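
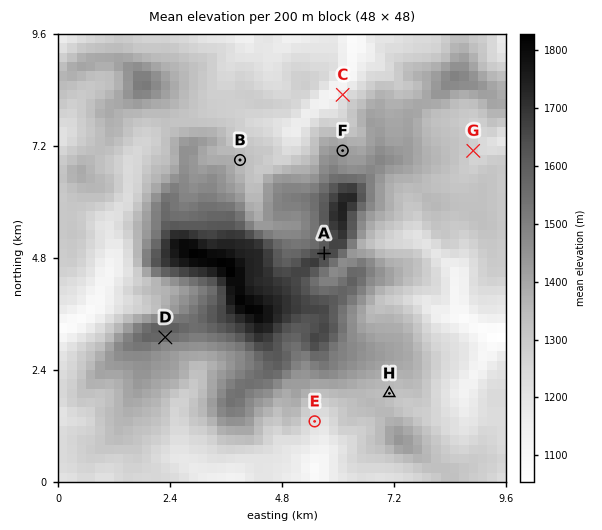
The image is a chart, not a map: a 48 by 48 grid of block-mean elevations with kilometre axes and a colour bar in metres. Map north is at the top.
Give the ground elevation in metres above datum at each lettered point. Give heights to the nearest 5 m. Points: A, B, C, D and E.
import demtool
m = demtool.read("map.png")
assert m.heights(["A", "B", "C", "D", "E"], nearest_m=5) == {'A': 1670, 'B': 1345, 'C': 1180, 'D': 1560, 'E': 1205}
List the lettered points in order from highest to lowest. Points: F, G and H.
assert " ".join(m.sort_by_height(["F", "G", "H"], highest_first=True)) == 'F H G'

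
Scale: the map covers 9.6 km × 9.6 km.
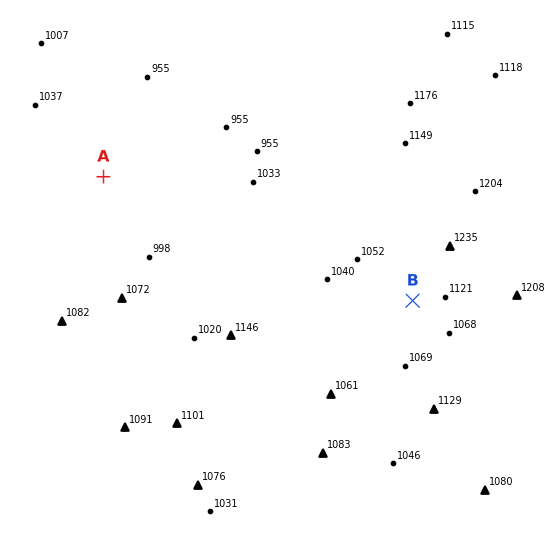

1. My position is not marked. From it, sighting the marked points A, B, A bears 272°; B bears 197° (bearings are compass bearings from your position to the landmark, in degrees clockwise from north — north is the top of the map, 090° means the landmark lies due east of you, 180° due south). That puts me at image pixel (447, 189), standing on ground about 1195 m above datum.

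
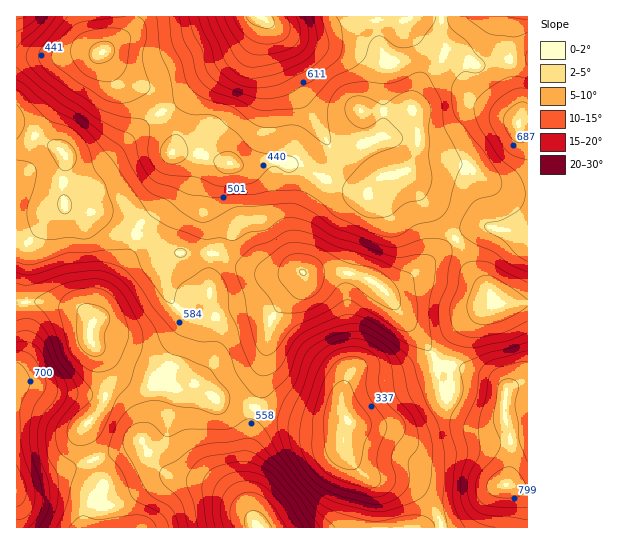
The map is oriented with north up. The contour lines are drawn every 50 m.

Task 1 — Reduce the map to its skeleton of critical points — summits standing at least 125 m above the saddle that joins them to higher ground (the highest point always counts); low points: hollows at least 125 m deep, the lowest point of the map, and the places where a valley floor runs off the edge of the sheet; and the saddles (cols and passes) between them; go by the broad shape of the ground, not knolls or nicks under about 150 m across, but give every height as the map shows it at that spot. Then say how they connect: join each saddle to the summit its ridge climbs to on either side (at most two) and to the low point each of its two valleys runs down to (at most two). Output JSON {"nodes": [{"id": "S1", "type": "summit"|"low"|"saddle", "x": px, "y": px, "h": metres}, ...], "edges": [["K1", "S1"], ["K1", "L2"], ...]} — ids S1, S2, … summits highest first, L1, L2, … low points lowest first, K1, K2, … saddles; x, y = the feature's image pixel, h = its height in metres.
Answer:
{"nodes": [
{"id": "S1", "type": "summit", "x": 255, "y": 525, "h": 912},
{"id": "S2", "type": "summit", "x": 257, "y": 17, "h": 911},
{"id": "S3", "type": "summit", "x": 506, "y": 485, "h": 833},
{"id": "S4", "type": "summit", "x": 303, "y": 273, "h": 802},
{"id": "S5", "type": "summit", "x": 17, "y": 489, "h": 792},
{"id": "S6", "type": "summit", "x": 518, "y": 123, "h": 726},
{"id": "L1", "type": "low", "x": 347, "y": 421, "h": 250},
{"id": "L2", "type": "low", "x": 102, "y": 51, "h": 286},
{"id": "L3", "type": "low", "x": 91, "y": 325, "h": 331},
{"id": "K1", "type": "saddle", "x": 210, "y": 254, "h": 619},
{"id": "K2", "type": "saddle", "x": 450, "y": 365, "h": 596},
{"id": "K3", "type": "saddle", "x": 454, "y": 238, "h": 543},
{"id": "K4", "type": "saddle", "x": 255, "y": 407, "h": 540},
{"id": "K5", "type": "saddle", "x": 93, "y": 459, "h": 484},
{"id": "K6", "type": "saddle", "x": 325, "y": 179, "h": 467},
{"id": "K7", "type": "saddle", "x": 26, "y": 302, "h": 455}],
"edges": [["K1", "S4"], ["K1", "L1"], ["K1", "L2"], ["K2", "S3"], ["K2", "S4"], ["K2", "L1"], ["K2", "L2"], ["K3", "S4"], ["K3", "S6"], ["K3", "L2"], ["K4", "S1"], ["K4", "S4"], ["K4", "L1"], ["K4", "L3"], ["K5", "S1"], ["K5", "S5"], ["K5", "L3"], ["K6", "S2"], ["K6", "S4"], ["K6", "L2"], ["K7", "S4"], ["K7", "S5"], ["K7", "L3"]]}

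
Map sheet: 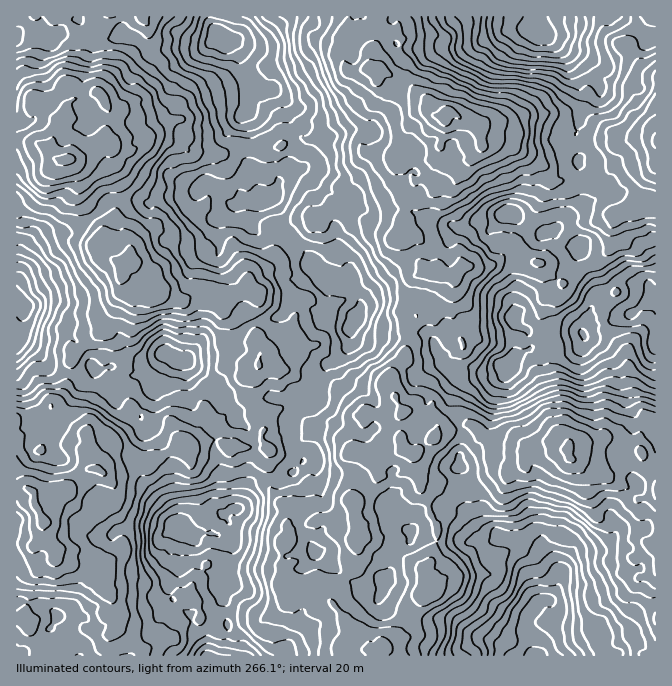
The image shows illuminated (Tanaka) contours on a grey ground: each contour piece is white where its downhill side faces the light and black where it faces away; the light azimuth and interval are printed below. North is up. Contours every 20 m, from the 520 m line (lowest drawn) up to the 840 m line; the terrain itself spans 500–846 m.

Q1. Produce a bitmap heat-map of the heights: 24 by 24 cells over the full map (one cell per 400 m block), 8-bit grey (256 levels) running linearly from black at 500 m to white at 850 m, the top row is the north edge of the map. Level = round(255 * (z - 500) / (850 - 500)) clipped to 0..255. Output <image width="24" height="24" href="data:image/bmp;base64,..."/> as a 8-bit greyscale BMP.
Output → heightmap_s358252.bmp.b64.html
<image width="24" height="24" href="data:image/bmp;base64,Qk12BgAAAAAAADYEAAAoAAAAGAAAABgAAAABAAgAAAAAAEACAAATCwAAEwsAAAABAAAAAAAAAAAAAAEBAQACAgIAAwMDAAQEBAAFBQUABgYGAAcHBwAICAgACQkJAAoKCgALCwsADAwMAA0NDQAODg4ADw8PABAQEAAREREAEhISABMTEwAUFBQAFRUVABYWFgAXFxcAGBgYABkZGQAaGhoAGxsbABwcHAAdHR0AHh4eAB8fHwAgICAAISEhACIiIgAjIyMAJCQkACUlJQAmJiYAJycnACgoKAApKSkAKioqACsrKwAsLCwALS0tAC4uLgAvLy8AMDAwADExMQAyMjIAMzMzADQ0NAA1NTUANjY2ADc3NwA4ODgAOTk5ADo6OgA7OzsAPDw8AD09PQA+Pj4APz8/AEBAQABBQUEAQkJCAENDQwBEREQARUVFAEZGRgBHR0cASEhIAElJSQBKSkoAS0tLAExMTABNTU0ATk5OAE9PTwBQUFAAUVFRAFJSUgBTU1MAVFRUAFVVVQBWVlYAV1dXAFhYWABZWVkAWlpaAFtbWwBcXFwAXV1dAF5eXgBfX18AYGBgAGFhYQBiYmIAY2NjAGRkZABlZWUAZmZmAGdnZwBoaGgAaWlpAGpqagBra2sAbGxsAG1tbQBubm4Ab29vAHBwcABxcXEAcnJyAHNzcwB0dHQAdXV1AHZ2dgB3d3cAeHh4AHl5eQB6enoAe3t7AHx8fAB9fX0Afn5+AH9/fwCAgIAAgYGBAIKCggCDg4MAhISEAIWFhQCGhoYAh4eHAIiIiACJiYkAioqKAIuLiwCMjIwAjY2NAI6OjgCPj48AkJCQAJGRkQCSkpIAk5OTAJSUlACVlZUAlpaWAJeXlwCYmJgAmZmZAJqamgCbm5sAnJycAJ2dnQCenp4An5+fAKCgoAChoaEAoqKiAKOjowCkpKQApaWlAKampgCnp6cAqKioAKmpqQCqqqoAq6urAKysrACtra0Arq6uAK+vrwCwsLAAsbGxALKysgCzs7MAtLS0ALW1tQC2trYAt7e3ALi4uAC5ubkAurq6ALu7uwC8vLwAvb29AL6+vgC/v78AwMDAAMHBwQDCwsIAw8PDAMTExADFxcUAxsbGAMfHxwDIyMgAycnJAMrKygDLy8sAzMzMAM3NzQDOzs4Az8/PANDQ0ADR0dEA0tLSANPT0wDU1NQA1dXVANbW1gDX19cA2NjYANnZ2QDa2toA29vbANzc3ADd3d0A3t7eAN/f3wDg4OAA4eHhAOLi4gDj4+MA5OTkAOXl5QDm5uYA5+fnAOjo6ADp6ekA6urqAOvr6wDs7OwA7e3tAO7u7gDv7+8A8PDwAPHx8QDy8vIA8/PzAPT09AD19fUA9vb2APf39wD4+PgA+fn5APr6+gD7+/sA/Pz8AP39/QD+/v4A////AImIjJyWh25cZX+JpLe9spZlPyESKEdadZSFkaWXf3ZsepSepq6hqJ14VS4bK1FpgaOlqbKUd3RibJamqaCSn7agck8pMF2CmMDKu7KQZF9gaZefmKWbnq2bdmFJP2iPpsvPtKWMT0VNW5GgnK+nlZ2Gb2VcYHmUrNLTvLOUYFJQUYObnrGhmp+Ti4+BjamnuNHMxr+jioRzbn+Cjqirqq2aobq5x87EwLSuwb2loaOPjI17iK+3vLWZq8TU5dzHx6yqua6PlJmNh4uBkaixu7yvrrjL3NDDupekl4aBe4GAhYV8gZyvuq6agnqcrqGenG59e3h0ZWV+lZaGe4alqZN8YUlja2Ryakl0hYR6Wl9/kpeKemd9nIiJdE5NSTpTSTZripugjY2UlYuDcFhvk5SOfExQSTY6NjNhjLHFwK2mo5d6al9slp6jgVlja0hBLEpzocbLuZiMmYhuYGWEo7KwnHt9cmdVRG6PscbDpIhzdXFudXuds6qdh3tvaGp8b5Wlr7OolXRiW2J4iIqdsauZe2Rvb4CUkrvRzLekhmdfWVRne4yktb/Bp4+NjImQn9b06te+loJ0Z2Zlc5i0wcvW1MCpjoebtdnk3tzJr5NyYWpxfJqvx9vl6tiujIymvcza2NbDppFmR1Figaq/0u7w3cutiXuJqrnIzsmrjXdcRkhpl8bX1dC7m4x/ZmF1lY6WnJuLdU83N09/rcnVwaB+WjwtLk1vgHqAh4eHeFMsOFuGqsHFupdwQxkGGkVkcA=="/>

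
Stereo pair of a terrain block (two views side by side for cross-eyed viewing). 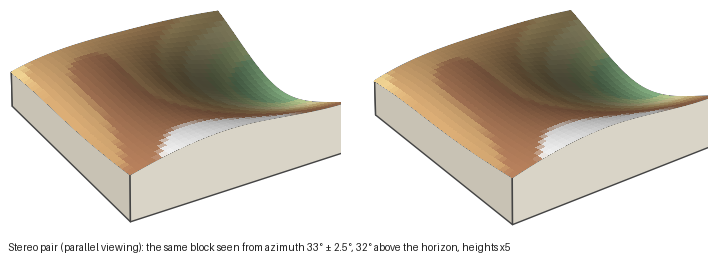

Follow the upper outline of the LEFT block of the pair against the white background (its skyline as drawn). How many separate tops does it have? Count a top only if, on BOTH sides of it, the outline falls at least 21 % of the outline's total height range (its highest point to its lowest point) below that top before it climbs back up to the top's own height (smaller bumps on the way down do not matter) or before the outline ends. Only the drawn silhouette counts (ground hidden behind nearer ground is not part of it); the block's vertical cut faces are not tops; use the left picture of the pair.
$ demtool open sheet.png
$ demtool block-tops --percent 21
1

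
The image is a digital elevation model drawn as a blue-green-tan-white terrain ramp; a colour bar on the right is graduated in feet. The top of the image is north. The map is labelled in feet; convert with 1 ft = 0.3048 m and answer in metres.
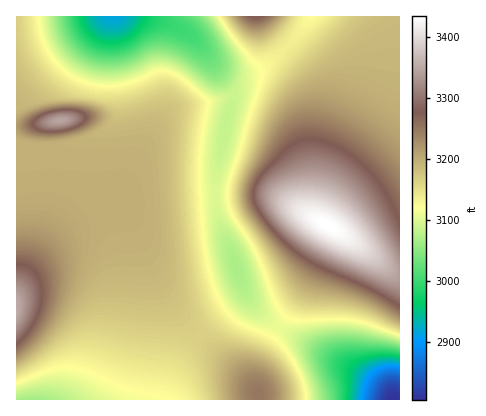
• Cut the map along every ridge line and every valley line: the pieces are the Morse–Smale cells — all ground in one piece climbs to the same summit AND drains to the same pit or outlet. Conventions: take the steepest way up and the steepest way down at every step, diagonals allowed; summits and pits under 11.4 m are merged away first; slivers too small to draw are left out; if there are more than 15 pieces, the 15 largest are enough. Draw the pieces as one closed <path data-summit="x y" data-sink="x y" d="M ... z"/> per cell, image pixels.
<path data-summit="16 308" data-sink="114 16" d="M146 16l-34 0 0 34 5 64-6 10-15 11-18 7-26 5-22-1 0 20 4 26 0 34-7 34-11 30 23-34 27-28 28-18 24-6 11 12 23 54 14 26 15 20 19 19 34-30 10-13-12-40-13-32-4-20 2-30 9-46 7-22 0-8-15-20-14-24-12-14-22-12z"/><path data-summit="328 226" data-sink="394 400" d="M400 16l-90 0-22 30 22 24 8 18-6 60 1 30-3 32 6 9 17 11 0 4-24 48-30 44 93 54 12 8 10 12 6 0z"/><path data-summit="16 308" data-sink="34 400" d="M118 204l-24 6-28 18-27 28-21 32-2 4 0 108 148 0 16-40 19-24-18-20-15-20-14-26-23-54z"/><path data-summit="328 226" data-sink="114 16" d="M288 46l-24 20-18 8-18-3-16-9 6 12 15 20 0 8-7 22-11 62 0 14 4 20 27 74 7 10 25 23 31-45 24-48 0-4-17-11-6-9 3-32-1-30 6-60-8-18z"/><path data-summit="60 120" data-sink="114 16" d="M112 16l-96 4 0 106 27-2-5 1-5 7-3 14 22 1 26-5 24-10 12-12 3-6 0-16-4-32z"/><path data-summit="258 394" data-sink="394 400" d="M280 327l-11 15-11 24-2 18 2 16 135 0-9-12-12-8z"/><path data-summit="256 16" data-sink="114 16" d="M262 16l-116 0 24 8 18 9 32 35 14 5 12 1 16-6 25-22-15-16z"/><path data-summit="258 394" data-sink="34 400" d="M200 336l-10 10-10 14-15 40 93 0 0-8-6-8z"/><path data-summit="258 394" data-sink="114 16" d="M244 289l-4 11-41 36 41 35 16 19 0-14 4-16 19-32-26-24z"/><path data-summit="16 308" data-sink="394 400" d="M16 143l0 145 11-28 7-34 0-34-4-26 0-20z"/><path data-summit="256 16" data-sink="394 400" d="M310 16l-47 0 9 14 16 16 15-18z"/><path data-summit="60 120" data-sink="394 400" d="M40 124l-24 2 0 16 14 4 3-14z"/><path data-summit="16 308" data-sink="114 16" d="M72 16l-56 0 0 2z"/>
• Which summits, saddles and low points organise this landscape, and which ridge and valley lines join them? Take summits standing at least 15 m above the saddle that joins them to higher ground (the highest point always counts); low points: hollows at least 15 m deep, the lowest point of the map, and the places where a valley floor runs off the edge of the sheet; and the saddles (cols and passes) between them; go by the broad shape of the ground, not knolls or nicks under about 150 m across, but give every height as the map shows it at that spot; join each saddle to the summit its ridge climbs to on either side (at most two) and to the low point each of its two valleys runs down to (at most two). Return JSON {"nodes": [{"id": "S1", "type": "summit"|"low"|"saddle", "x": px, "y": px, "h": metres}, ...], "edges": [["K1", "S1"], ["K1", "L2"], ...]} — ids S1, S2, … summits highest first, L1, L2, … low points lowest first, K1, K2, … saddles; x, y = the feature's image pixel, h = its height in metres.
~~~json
{"nodes": [
{"id": "S1", "type": "summit", "x": 328, "y": 226, "h": 1047},
{"id": "S2", "type": "summit", "x": 16, "y": 308, "h": 1023},
{"id": "S3", "type": "summit", "x": 60, "y": 120, "h": 1020},
{"id": "S4", "type": "summit", "x": 256, "y": 16, "h": 1000},
{"id": "S5", "type": "summit", "x": 258, "y": 394, "h": 991},
{"id": "L1", "type": "low", "x": 394, "y": 398, "h": 855},
{"id": "L2", "type": "low", "x": 112, "y": 18, "h": 888},
{"id": "L3", "type": "low", "x": 32, "y": 400, "h": 934},
{"id": "K1", "type": "saddle", "x": 32, "y": 150, "h": 974},
{"id": "K2", "type": "saddle", "x": 200, "y": 336, "h": 965},
{"id": "K3", "type": "saddle", "x": 288, "y": 46, "h": 956},
{"id": "K4", "type": "saddle", "x": 278, "y": 328, "h": 947},
{"id": "K5", "type": "saddle", "x": 216, "y": 196, "h": 945}],
"edges": [["K1", "S2"], ["K1", "S3"], ["K1", "L2"], ["K2", "S2"], ["K2", "S5"], ["K2", "L2"], ["K2", "L3"], ["K3", "S1"], ["K3", "S4"], ["K3", "L1"], ["K3", "L2"], ["K4", "S1"], ["K4", "S5"], ["K4", "L1"], ["K4", "L2"], ["K5", "S1"], ["K5", "S2"], ["K5", "L2"]]}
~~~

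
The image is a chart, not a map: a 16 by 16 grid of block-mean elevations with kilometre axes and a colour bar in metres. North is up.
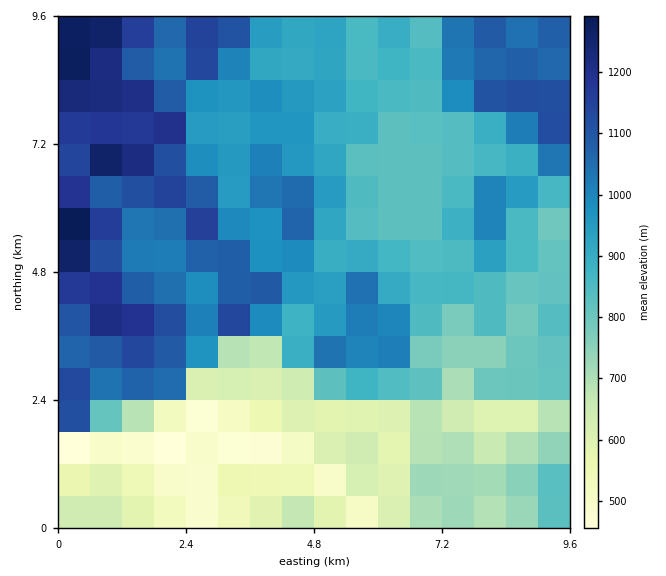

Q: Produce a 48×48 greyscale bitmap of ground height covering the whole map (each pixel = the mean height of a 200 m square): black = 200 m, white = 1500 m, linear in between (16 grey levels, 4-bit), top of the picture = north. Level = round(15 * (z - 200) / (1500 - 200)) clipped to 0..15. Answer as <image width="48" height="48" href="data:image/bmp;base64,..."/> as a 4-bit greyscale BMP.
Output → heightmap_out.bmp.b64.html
<image width="48" height="48" href="data:image/bmp;base64,Qk32BAAAAAAAAHYAAAAoAAAAMAAAADAAAAABAAQAAAAAAIAEAAATCwAAEwsAABAAAAAAAAAAAAAAABEREQAiIiIAMzMzAERERABVVVUAZmZmAHd3dwCIiIgAmZmZAKqqqgC7u7sAzMzMAN3d3QDu7u4A////AFVVVVVEREMzRERFVmZDNFVVVnZmZmZnd1VVVVRERDM0REVVVmQzNFVVZ2ZmZmZ3d1VVVVRERDM0REVVZkMzNVRWdmZmZmZ4iFVVVURDQzM0RVVVVDMzRVRWZmZmZmd4iERFVURDMzNEREREQzNEVVRWZmZmZmZ3eERERERDMzNERDMzMzRWZVRWZmZmZmZmdyM0REQzMzRDMzMzMzRmVVRFZmZlVmZmdxIjRDMzMzQzMzMzNEVlVURFZmZmVVZmdlUyMzMzMzMzMzM0RVVVVERFVmVmVFZmZaqVMiIiIzMzMzNFVURERERVVmVVVFZlU8u6dmVDMzMzMzRVVEREREVVVmVEREREVsuqqqqYYzNFVFVlREVVVVVVZ2VFZURXh8uqqqq7pjRVVWVURFVmZmZniHVndlaId8uqqqqrt1RVVVVERWeJmImYh2V4d3eHd7qqqqqryXVERFRFeJqpmYh3ZVZ3d3d3d7qqqqq8uZlURERGiaqpmZmHZVd3Znd3d6qqqqu7uYyWVFVniaqZmrqYdld2Z3d3d6qru7u7qXu5hmd3iamZm7qYdldmd3d3eKq8y8u7qYnLqIh3eJmYmqqYdmZneHdneJq8zMy7u6i8yrmIiJiJmqmIh3Z4h3d3h6u7zLzLu6ibvMqYiJiJq6mIiHeIh3d3d6u8y7uqqqiaq8upiZiJqpiIiIiIh3d3d6vMy6qqqpmaqrqpiZiZqYiIiIiId3d3d7zMuqqqqZmqqqmamIiZqYiIh4iIeHd3eL3Luqqqmaqqq6mamIiamYiIh3iIiId3eMzLqqmZmqqrupmamYiIiIiId3iImYh3d83cuqmZqqu7qZmZmYiId3d3d3d4mph3d83cuqmaqqvKmZmZmph3d3d3d3iImpd3d93cy6maqry6mZmaqqiId3d3d3iImod3d927uqqaqrupmZmau6iId3d3d3iZmpd3d9y6qqqqqrupmZmruqmId3d3d3iZmqh3eMuqqququ7qZmZq6qZmIh3d3d3eJmql3eMuqu7zMzLqZmZqpmYmId3d3d3eImrl3isur3c3dy6mZmaqpmImHd3d3d3d4ial4mrq73czMqZmZmZmpmImHd3d3d3d3eIh4q7u83LuqmZmYmZmZmImHd3d3d3d3d3eJq7u8y6u7upmImZmamIiId3d3d3d3d4iZu7u7y6vdy5mIiZmZmIiJh3d3d3d3iJmqu8vLu6vdypiIiZmZmIiZmHd3d4iImrq7u8vMu7vcupiImamZmIiZiId3d4iaq7u7usvMy7zbqZmJmZmZmZmIiIh3eImru7u7uszN3Lu6mZqZiYiIiZmIiIh3iJq7u6qqqszd26qqqaupmIiIiJmIiIh3iKu7uqqqqszdy6qqqay6mYiIiJmIiIh3eJqqqqqqqs3Mu6u6mqvLqpiIiImIiIh3eImZmqqqqszMzLupqqvLuqiIiJmIiIiHd4mqqqqaqszc3Muqq6vLqpiIiJmIiIiId4q7qpmqqs3dzMuqqqvLupiIiZiIiIiHeJu6qqqqqg=="/>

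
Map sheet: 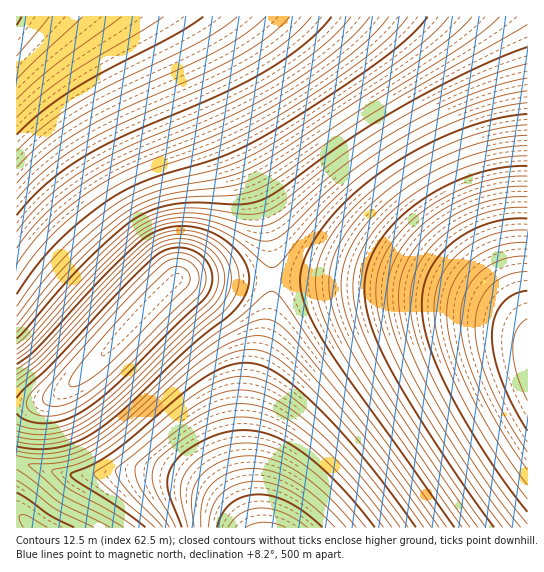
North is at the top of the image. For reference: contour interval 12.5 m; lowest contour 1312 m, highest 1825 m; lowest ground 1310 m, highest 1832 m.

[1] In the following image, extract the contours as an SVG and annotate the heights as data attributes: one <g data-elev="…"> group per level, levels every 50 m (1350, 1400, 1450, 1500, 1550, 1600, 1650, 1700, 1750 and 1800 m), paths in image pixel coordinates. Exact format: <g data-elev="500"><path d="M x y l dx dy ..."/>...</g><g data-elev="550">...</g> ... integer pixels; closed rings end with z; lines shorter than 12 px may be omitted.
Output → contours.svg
<g data-elev="1350"><path d="M121 17l-68 50-36 32"/></g><g data-elev="1400"><path d="M266 17l-21 17-27 16-104 49-37 20-34 23-26 25"/></g><g data-elev="1450"><path d="M208 527l4-20 9-13 16-9 18-4 19 3 20 9 20 14 21 20"/><path d="M351 17l-14 16-18 16-24 17-27 17-50 26-96 40-41 23-36 28-15 15-13 17"/></g><g data-elev="1500"><path d="M182 527l-12-29-2-11 0-12 5-10 11-12 21-13 20-8 18-2 15 1 15 5 16 7 16 11 34 31 36 42"/><path d="M428 17l-20 21-30 24-54 37-55 35-26 13-21 10-80 25-34 19-29 21-24 22-20 23-18 27"/></g><g data-elev="1550"><path d="M155 527l-54-45-7-7 0-2 31-21 52-44 21-16 23-11 21-5 16 3 16 6 19 13 20 17 22 22 23 25 50 65"/><path d="M527 25l-148 84-44 28-57 41-17 10-12 4-12 3-47 2-20 3-19 5-17 8-24 18-31 30-24 25-38 46"/></g><g data-elev="1600"><path d="M110 527l-51-25-26-22-16-11"/><path d="M17 456l18 3 19-1 19-4 17-8 32-22 63-58 26-21 15-10 24-12 11-4 8 0 6 3 8 6 23 25 71 88 62 86"/><path d="M527 91l-29 6-32 10-35 15-33 18-27 17-25 19-24 21-35 34-14 9-7 1-8-1-39-16-24-6-24 0-22 8-14 9-27 24-76 83-15 12"/></g><g data-elev="1650"><path d="M17 436l24 4 24-4 21-10 25-18 74-70 37-33 6-11 3-11 0-12-4-10-6-8-7-7-9-6-10-4-20-1-10 2-10 4-10 7-26 25-80 84-22 18"/><path d="M527 135l-30 4-34 9-33 15-31 19-27 21-21 23-15 24-6 23-1 17 3 17 7 20 12 23 34 55 85 122"/></g><g data-elev="1700"><path d="M39 415l18 0 18-6 21-14 25-22 81-80 3-8 1-8-2-8-5-7-12-8-14-1-12 5-15 13-116 123-3 7 0 6 4 5z"/><path d="M527 176l-25 2-27 6-26 11-24 15-21 17-14 19-10 20-4 20 1 19 4 20 8 21 12 25 20 35 28 45 29 43 25 33"/></g><g data-elev="1750"><path d="M527 219l-20 0-20 5-18 8-17 11-14 14-9 14-5 16-2 18 2 18 4 20 8 22 12 25 38 65 41 57"/></g><g data-elev="1800"><path d="M527 272l-10 0-11 4-9 5-8 6-6 8-4 10-4 22 3 26 11 30 17 35 21 34"/></g>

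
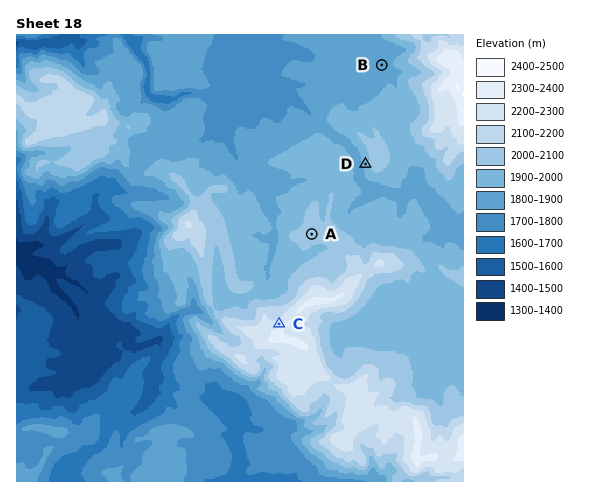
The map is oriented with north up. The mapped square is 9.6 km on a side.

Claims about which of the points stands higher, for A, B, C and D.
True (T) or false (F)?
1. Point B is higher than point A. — F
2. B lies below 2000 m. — T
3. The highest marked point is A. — F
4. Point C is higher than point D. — T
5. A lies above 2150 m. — F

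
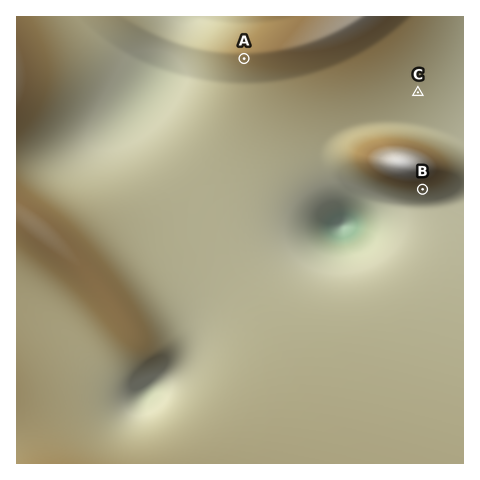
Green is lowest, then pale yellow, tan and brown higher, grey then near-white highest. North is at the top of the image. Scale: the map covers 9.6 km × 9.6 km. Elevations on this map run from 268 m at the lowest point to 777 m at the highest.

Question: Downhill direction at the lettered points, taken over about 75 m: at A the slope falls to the SW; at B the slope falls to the S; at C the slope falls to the SE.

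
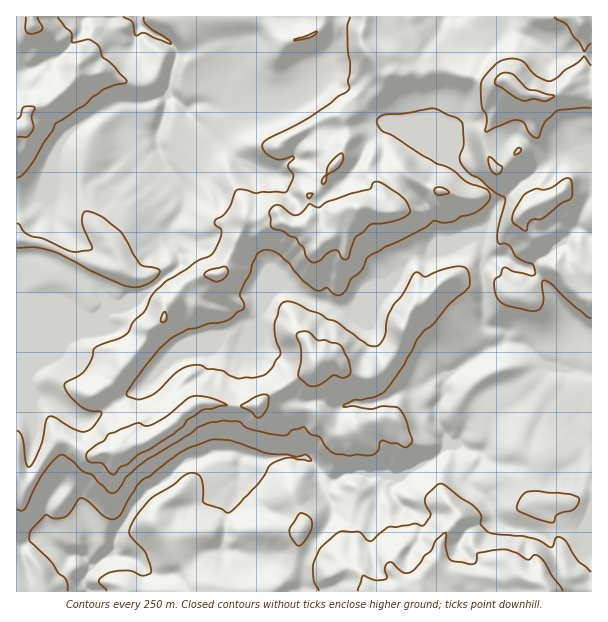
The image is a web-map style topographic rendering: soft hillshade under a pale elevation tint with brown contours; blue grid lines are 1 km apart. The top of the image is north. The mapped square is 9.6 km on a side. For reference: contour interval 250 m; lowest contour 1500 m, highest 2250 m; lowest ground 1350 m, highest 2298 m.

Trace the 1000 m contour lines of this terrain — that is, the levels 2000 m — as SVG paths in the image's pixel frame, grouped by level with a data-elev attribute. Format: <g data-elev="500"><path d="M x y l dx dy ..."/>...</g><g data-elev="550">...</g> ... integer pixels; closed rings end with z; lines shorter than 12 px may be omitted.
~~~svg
<g data-elev="2000"><path d="M563 591l-18-29-8-7-3 0-6 5-10-7-9-3-11 0-21 4-1 7-3 3-21-3-4-4-2-8 0-16-10 7-5 11-6 4-5 8-7 8-5 2-4 0-12-10-3-1-4 5 2 9-1 3-11 1-12-5-5 16"/><path d="M112 474l3 0 5-7 8-3 12-10 11-5 22-14 10-9 5-7 13-8 26-6-18-8-17-1-5 3-20 17-15 9-6 1-9-3-28 11-5 7-16 11-2 4 1 4 3 2 13 2z"/><path d="M256 417l5 0 6-9 2-10-2-3-10 1-16 9 0 2 10 4z"/><path d="M309 386l9-1 15-10 12 3 4-3 2-4-3-12-8-14-14-5-8 0-9-8-6-1-4 1-3 3 5 16 0 11-3 13 2 3z"/><path d="M161 321l3 1 2-2-1-8-3 3z"/><path d="M213 281l5 1 7-4 3-5-1-5-3-2-18 6-2 3 1 1z"/><path d="M310 261l4 2 4-2 9-8 8-3 3 1 4 7 5 1 2-2 7-20 7-5 6-7 24-4 15-6 2-5-3-8-9-9-15-9-6-2-4 1-3 6-19 4-22 8-9 6-3 0-8-3-6 8-6 3-6-1-12-9-6 1-4 7 2 14 25 11 3 5 5 5 2 9z"/><path d="M523 230l4 0 1-6 3-4 11-1 19-16 9-4 2-7-2-13-6 0-16 10-14 0-10 6-9 15-3 8 1 5z"/><path d="M309 198l4-4-5 0-1 1z"/><path d="M436 194l4 1 8-1 1-2-5-4-6-1-4 2z"/><path d="M322 183l1 1 3-2 0-7-4 4z"/><path d="M327 174l9-4 4-5 3-6-1-6-4 2-9 9z"/><path d="M496 174l4-1 2-6-13-10-1 2 2 8 2 5z"/><path d="M515 155l6-3 0-4-4 1z"/><path d="M17 137l10 0 5-6 2-5-2-9 3-9-1-1-10 0-4 10-3 2"/><path d="M591 66l-7-10-5 6-15 9-7 7-9 3-12-6-14-14-7-2-9 0-9 4-9 9-6 8-1 7 1 20 5 10-2 14 1 1 24-11 8-1 6 3 6 11 7 4 2-1 6-15 12-11 34-3"/><path d="M26 17l0 13 1 3 5 1 7-2 3-3-4-12"/><path d="M554 17l13 8 6 11 7 8 4 7 7-8"/></g>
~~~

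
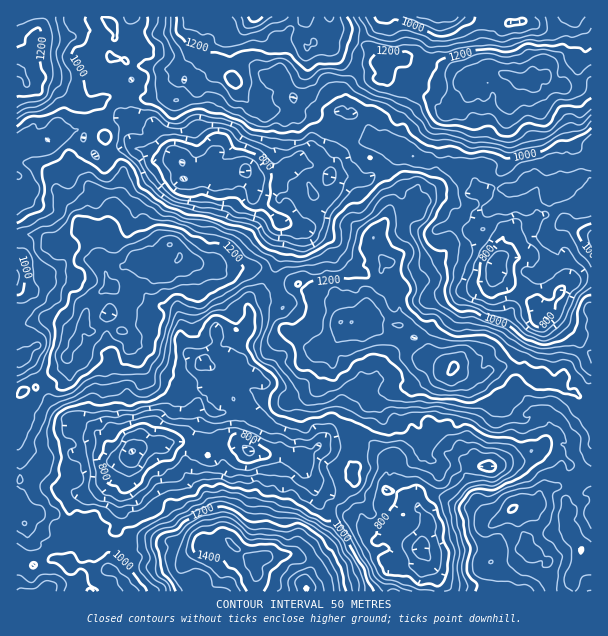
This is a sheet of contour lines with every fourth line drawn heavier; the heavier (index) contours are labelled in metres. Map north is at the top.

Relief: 640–1480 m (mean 1060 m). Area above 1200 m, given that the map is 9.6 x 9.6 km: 19.7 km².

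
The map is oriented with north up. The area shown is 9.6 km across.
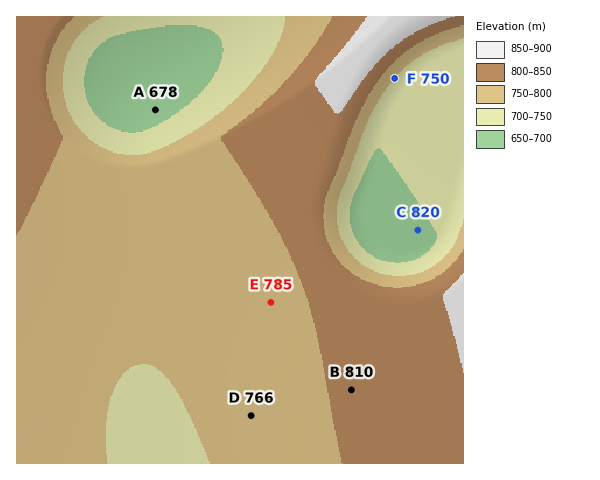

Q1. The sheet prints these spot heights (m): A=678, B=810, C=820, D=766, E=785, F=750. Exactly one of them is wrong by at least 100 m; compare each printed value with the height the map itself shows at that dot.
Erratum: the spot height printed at C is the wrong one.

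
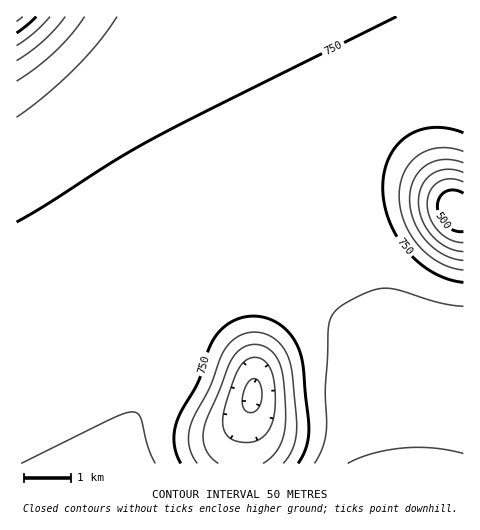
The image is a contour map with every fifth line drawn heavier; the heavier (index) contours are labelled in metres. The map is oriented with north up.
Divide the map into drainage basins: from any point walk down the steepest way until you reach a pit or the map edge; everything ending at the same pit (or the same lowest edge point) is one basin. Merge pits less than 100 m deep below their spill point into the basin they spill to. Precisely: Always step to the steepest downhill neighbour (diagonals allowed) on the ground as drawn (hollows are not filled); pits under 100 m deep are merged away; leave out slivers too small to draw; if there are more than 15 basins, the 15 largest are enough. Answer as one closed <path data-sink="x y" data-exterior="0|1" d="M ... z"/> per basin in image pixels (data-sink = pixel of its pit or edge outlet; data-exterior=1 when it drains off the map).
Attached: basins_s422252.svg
<path data-sink="17 17" data-exterior="1" d="M463 16l-447 1 1 447 109 0 2-26 6-21 26-46 8-29 14-26 17-18 15-10 20-8 19-4 23 1 21 6 23 13 20 18 24 32 26 51 12 35 2 31 19 0 1-35-7-25-50-103-16-43-7-34 0-36 7-28 9-19 26-27 17-9 18-6 43-1z"/><path data-sink="252 396" data-exterior="0" d="M266 276l-22 1-23 7-22 14-17 18-14 26-8 29-26 46-7 29 0 18 277-1-1-24-7-28-22-47-20-32-21-26-20-15-27-11z"/><path data-sink="456 210" data-exterior="0" d="M458 96l-31 0-15 4-19 8-11 8-16 16-10 16-9 21-3 18 0 36 7 34 16 43 50 103 7 25 0 36 40-1 0-365z"/>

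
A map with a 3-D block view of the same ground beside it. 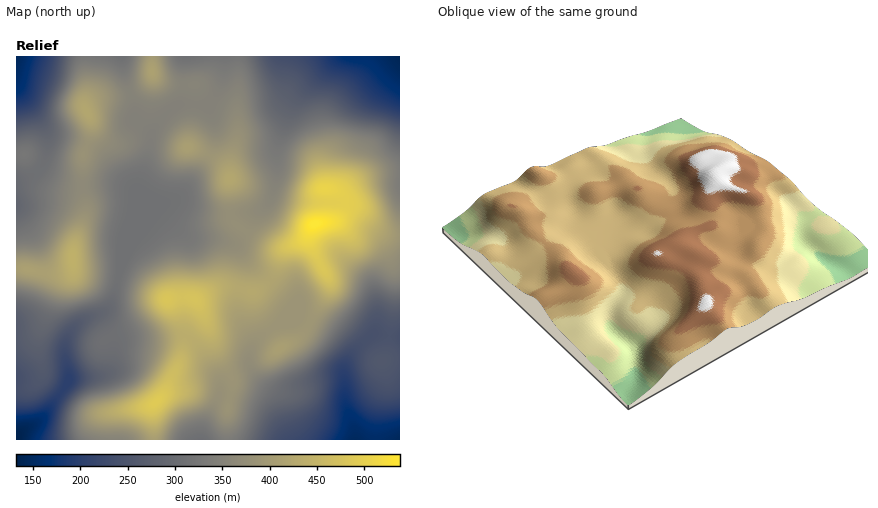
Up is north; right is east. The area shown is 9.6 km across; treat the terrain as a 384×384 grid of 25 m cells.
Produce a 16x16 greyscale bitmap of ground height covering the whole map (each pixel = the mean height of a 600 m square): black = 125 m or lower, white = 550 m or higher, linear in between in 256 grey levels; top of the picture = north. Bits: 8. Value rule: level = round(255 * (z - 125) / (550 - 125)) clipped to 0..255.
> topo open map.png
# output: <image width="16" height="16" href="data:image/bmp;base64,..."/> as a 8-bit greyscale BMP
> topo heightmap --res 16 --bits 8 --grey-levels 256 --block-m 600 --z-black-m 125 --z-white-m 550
<image width="16" height="16" href="data:image/bmp;base64,Qk02BQAAAAAAADYEAAAoAAAAEAAAABAAAAABAAgAAAAAAAABAAATCwAAEwsAAAABAAAAAAAAAAAAAAEBAQACAgIAAwMDAAQEBAAFBQUABgYGAAcHBwAICAgACQkJAAoKCgALCwsADAwMAA0NDQAODg4ADw8PABAQEAAREREAEhISABMTEwAUFBQAFRUVABYWFgAXFxcAGBgYABkZGQAaGhoAGxsbABwcHAAdHR0AHh4eAB8fHwAgICAAISEhACIiIgAjIyMAJCQkACUlJQAmJiYAJycnACgoKAApKSkAKioqACsrKwAsLCwALS0tAC4uLgAvLy8AMDAwADExMQAyMjIAMzMzADQ0NAA1NTUANjY2ADc3NwA4ODgAOTk5ADo6OgA7OzsAPDw8AD09PQA+Pj4APz8/AEBAQABBQUEAQkJCAENDQwBEREQARUVFAEZGRgBHR0cASEhIAElJSQBKSkoAS0tLAExMTABNTU0ATk5OAE9PTwBQUFAAUVFRAFJSUgBTU1MAVFRUAFVVVQBWVlYAV1dXAFhYWABZWVkAWlpaAFtbWwBcXFwAXV1dAF5eXgBfX18AYGBgAGFhYQBiYmIAY2NjAGRkZABlZWUAZmZmAGdnZwBoaGgAaWlpAGpqagBra2sAbGxsAG1tbQBubm4Ab29vAHBwcABxcXEAcnJyAHNzcwB0dHQAdXV1AHZ2dgB3d3cAeHh4AHl5eQB6enoAe3t7AHx8fAB9fX0Afn5+AH9/fwCAgIAAgYGBAIKCggCDg4MAhISEAIWFhQCGhoYAh4eHAIiIiACJiYkAioqKAIuLiwCMjIwAjY2NAI6OjgCPj48AkJCQAJGRkQCSkpIAk5OTAJSUlACVlZUAlpaWAJeXlwCYmJgAmZmZAJqamgCbm5sAnJycAJ2dnQCenp4An5+fAKCgoAChoaEAoqKiAKOjowCkpKQApaWlAKampgCnp6cAqKioAKmpqQCqqqoAq6urAKysrACtra0Arq6uAK+vrwCwsLAAsbGxALKysgCzs7MAtLS0ALW1tQC2trYAt7e3ALi4uAC5ubkAurq6ALu7uwC8vLwAvb29AL6+vgC/v78AwMDAAMHBwQDCwsIAw8PDAMTExADFxcUAxsbGAMfHxwDIyMgAycnJAMrKygDLy8sAzMzMAM3NzQDOzs4Az8/PANDQ0ADR0dEA0tLSANPT0wDU1NQA1dXVANbW1gDX19cA2NjYANnZ2QDa2toA29vbANzc3ADd3d0A3t7eAN/f3wDg4OAA4eHhAOLi4gDj4+MA5OTkAOXl5QDm5uYA5+fnAOjo6ADp6ekA6urqAOvr6wDs7OwA7e3tAO7u7gDv7+8A8PDwAPHx8QDy8vIA8/PzAPT09AD19fUA9vb2APf39wD4+PgA+fn5APr6+gD7+/sA/Pz8AP39/QD+/v4A////AA8veZmgtZd5hnlUQzUcFhc0Lmqdt9LFpZiKaVtHJCs2SUI8YHipy7aelH9qUS8+SVNKSmdvjbq4q5mflW9DRk1bWVJpco20v7ihn6GVaUtJZ3ZxZ3iuzc67raeeo5FhV5SkrId5p8PCurKwp7q5gXufqLmNc3+PkZ2etcTUwaiXe5CtiXJyd32Ol6zW6dnFqGyAlYpzcXN8k5WTvefk0qVsfI6GdHJ1fqSkjaXb3siScnSRjH56jJWln4SQurmoiWlqj5iKg5WflpV8fJOShXBCY6CkiYWHioqMcGRsZVFAJFKZnouTjIiFhGRVTEIuHxo+eYN8oYh9e3dURjcmHRI="/>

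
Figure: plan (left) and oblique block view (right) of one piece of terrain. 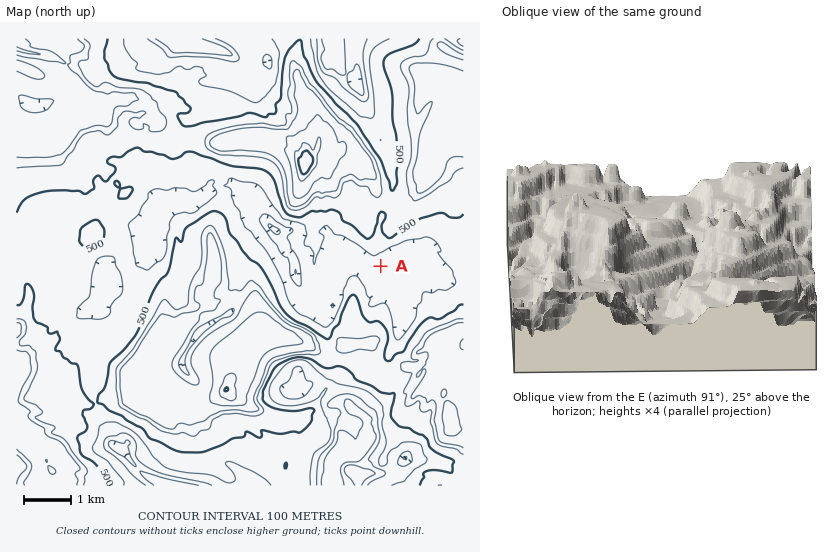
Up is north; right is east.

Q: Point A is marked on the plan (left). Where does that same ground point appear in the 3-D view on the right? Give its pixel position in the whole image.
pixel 661 317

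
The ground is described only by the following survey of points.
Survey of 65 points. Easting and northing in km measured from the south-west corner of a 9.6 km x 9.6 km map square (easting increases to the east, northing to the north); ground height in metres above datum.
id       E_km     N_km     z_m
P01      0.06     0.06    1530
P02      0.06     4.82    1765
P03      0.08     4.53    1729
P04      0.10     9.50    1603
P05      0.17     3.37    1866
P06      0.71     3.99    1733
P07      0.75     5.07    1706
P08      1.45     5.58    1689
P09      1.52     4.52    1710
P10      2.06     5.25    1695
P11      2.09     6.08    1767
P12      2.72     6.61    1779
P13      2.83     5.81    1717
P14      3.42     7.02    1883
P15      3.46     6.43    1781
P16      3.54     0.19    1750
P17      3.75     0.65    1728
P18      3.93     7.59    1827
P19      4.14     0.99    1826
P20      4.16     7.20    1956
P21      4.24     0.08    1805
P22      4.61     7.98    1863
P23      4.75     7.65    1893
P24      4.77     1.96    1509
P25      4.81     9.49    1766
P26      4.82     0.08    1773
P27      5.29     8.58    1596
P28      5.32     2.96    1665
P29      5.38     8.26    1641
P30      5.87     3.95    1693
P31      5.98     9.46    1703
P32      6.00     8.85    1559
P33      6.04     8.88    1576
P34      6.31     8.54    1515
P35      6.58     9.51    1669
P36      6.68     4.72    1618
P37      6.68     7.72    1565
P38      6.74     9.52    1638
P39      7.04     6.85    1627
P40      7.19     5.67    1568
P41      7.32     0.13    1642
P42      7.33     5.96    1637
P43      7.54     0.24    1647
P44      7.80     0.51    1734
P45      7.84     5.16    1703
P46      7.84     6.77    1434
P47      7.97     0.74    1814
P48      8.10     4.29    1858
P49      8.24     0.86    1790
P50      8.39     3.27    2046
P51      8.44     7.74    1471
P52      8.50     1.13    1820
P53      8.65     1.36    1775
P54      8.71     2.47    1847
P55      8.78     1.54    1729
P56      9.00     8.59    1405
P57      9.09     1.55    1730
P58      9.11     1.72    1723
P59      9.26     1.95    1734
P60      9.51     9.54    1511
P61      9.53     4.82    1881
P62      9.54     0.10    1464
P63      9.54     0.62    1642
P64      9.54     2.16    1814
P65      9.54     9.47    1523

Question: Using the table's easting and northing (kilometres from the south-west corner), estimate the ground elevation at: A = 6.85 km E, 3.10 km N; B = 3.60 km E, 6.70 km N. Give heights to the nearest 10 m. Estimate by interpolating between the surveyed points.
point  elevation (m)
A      1760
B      1780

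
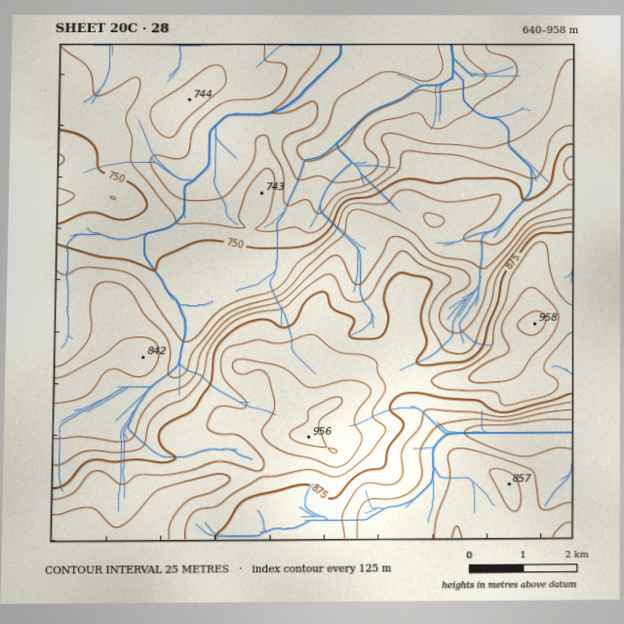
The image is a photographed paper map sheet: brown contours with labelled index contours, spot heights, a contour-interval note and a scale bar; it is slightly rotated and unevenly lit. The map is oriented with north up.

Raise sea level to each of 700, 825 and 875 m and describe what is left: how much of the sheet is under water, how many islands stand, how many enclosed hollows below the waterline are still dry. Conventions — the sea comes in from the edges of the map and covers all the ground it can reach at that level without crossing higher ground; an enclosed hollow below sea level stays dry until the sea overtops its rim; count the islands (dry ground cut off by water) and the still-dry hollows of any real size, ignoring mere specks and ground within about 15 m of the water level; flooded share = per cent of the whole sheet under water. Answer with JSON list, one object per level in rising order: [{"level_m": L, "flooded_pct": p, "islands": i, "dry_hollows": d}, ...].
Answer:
[{"level_m": 700, "flooded_pct": 16, "islands": 0, "dry_hollows": 0}, {"level_m": 825, "flooded_pct": 58, "islands": 0, "dry_hollows": 0}, {"level_m": 875, "flooded_pct": 75, "islands": 0, "dry_hollows": 0}]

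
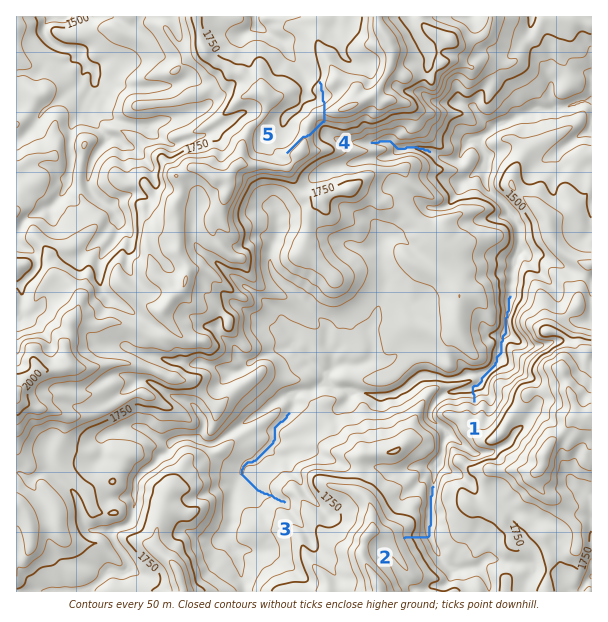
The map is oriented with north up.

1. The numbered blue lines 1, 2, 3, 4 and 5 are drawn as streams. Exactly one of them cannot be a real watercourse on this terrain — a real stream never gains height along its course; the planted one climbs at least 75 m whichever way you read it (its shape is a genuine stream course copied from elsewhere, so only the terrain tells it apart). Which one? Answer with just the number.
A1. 5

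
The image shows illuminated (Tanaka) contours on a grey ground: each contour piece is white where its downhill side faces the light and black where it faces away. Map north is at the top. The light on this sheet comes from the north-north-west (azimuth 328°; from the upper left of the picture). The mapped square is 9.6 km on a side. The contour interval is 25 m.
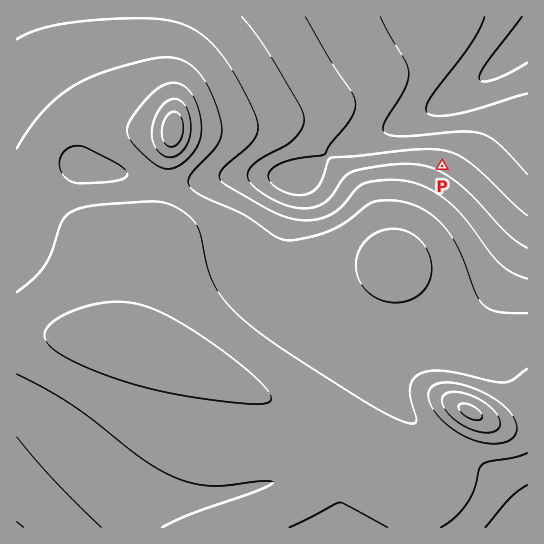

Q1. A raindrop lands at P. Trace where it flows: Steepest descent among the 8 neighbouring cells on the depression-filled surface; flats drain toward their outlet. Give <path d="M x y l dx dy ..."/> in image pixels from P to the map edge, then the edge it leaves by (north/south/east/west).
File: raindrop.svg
<path d="M442 166l9-9 0-55 12-12 24-16 20-17 2 0 18-18"/>
exit: east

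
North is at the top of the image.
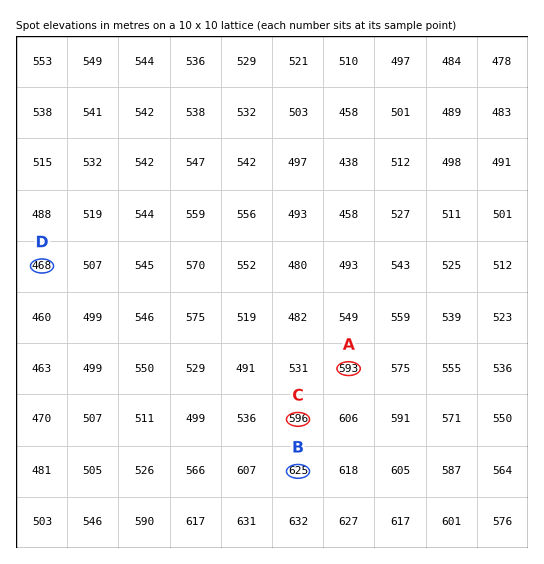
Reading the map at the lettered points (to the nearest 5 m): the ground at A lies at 595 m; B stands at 625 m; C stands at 595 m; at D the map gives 470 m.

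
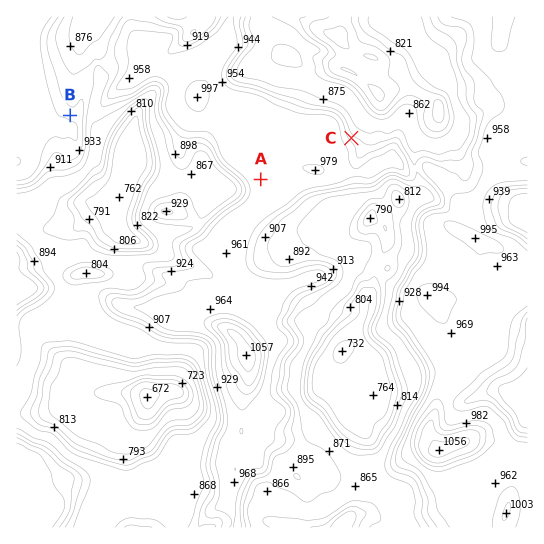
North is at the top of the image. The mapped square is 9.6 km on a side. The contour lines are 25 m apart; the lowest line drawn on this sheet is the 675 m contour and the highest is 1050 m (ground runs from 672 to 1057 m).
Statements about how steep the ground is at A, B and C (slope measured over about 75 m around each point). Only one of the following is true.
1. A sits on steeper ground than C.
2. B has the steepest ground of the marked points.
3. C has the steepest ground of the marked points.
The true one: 3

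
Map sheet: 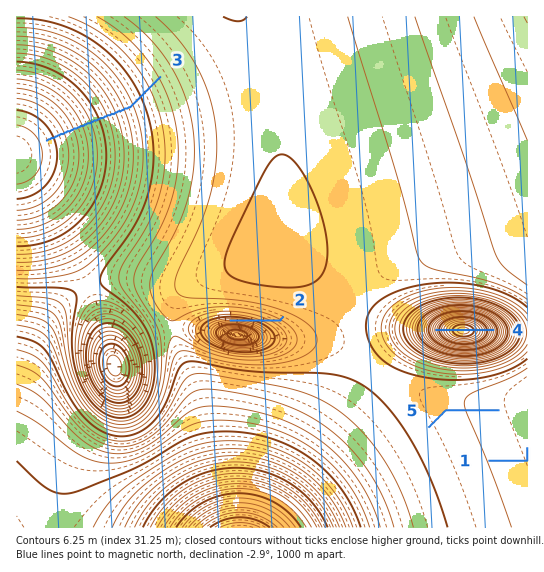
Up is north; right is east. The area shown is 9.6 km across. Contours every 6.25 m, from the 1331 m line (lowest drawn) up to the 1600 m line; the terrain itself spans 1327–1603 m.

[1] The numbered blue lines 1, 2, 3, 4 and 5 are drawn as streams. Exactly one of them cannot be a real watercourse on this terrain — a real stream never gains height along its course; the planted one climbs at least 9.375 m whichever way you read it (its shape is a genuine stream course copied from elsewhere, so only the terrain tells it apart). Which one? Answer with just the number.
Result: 4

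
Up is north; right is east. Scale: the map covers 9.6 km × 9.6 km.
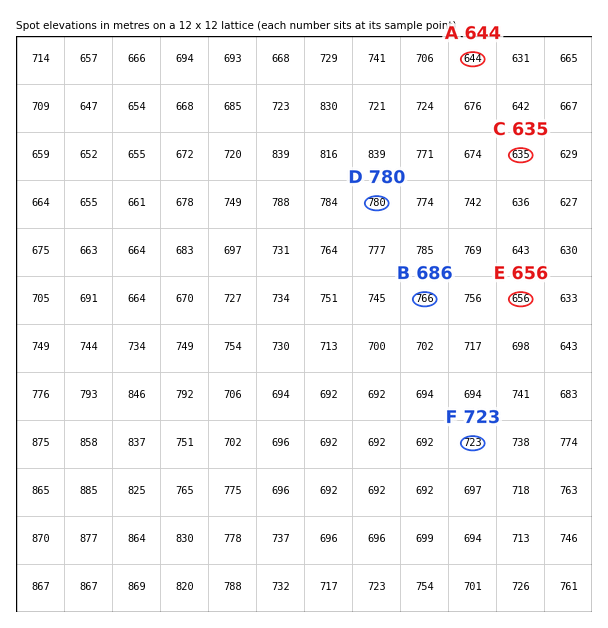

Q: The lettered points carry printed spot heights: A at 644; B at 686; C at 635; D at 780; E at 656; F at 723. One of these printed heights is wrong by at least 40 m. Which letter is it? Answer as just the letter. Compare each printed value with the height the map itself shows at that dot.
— B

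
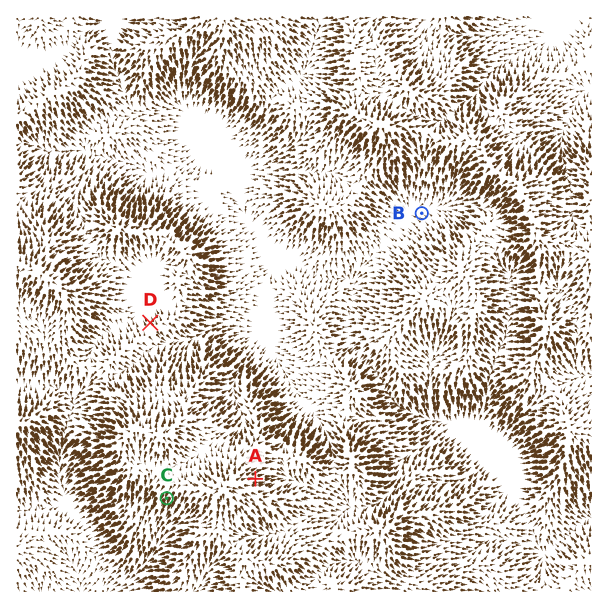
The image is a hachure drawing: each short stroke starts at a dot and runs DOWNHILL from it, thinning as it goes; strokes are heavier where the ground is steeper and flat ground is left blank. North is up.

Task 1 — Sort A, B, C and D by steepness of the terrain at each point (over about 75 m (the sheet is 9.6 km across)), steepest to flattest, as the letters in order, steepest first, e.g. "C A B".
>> C A D B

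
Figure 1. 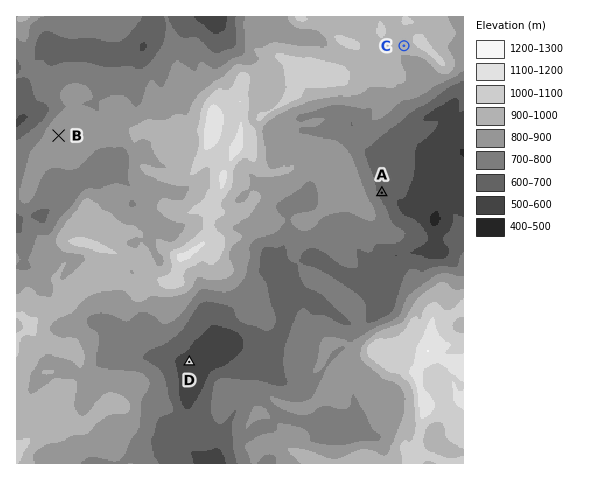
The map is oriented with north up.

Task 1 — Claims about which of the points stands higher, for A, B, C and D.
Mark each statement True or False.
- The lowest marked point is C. False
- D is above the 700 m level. False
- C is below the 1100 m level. True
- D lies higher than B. False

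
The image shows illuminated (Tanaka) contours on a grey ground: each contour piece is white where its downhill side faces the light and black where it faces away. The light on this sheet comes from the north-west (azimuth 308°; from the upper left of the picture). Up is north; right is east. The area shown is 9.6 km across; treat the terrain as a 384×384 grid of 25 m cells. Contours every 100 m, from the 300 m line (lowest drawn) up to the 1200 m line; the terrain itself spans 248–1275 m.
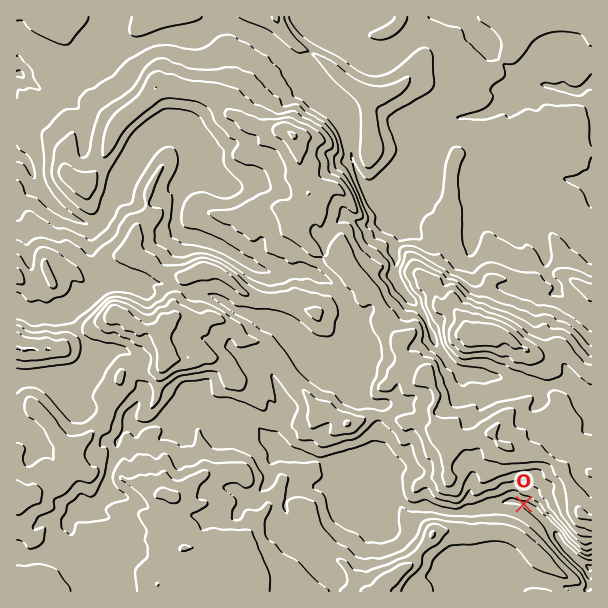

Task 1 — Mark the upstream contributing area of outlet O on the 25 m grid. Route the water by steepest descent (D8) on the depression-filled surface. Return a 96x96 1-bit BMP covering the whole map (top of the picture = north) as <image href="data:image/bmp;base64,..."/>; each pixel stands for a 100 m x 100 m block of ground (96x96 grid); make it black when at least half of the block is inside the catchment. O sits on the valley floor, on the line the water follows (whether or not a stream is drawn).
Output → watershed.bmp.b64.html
<image width="96" height="96" href="data:image/bmp;base64,Qk2+BAAAAAAAAD4AAAAoAAAAYAAAAGAAAAABAAEAAAAAAIAEAAATCwAAEwsAAAIAAAAAAAAA////AAAAAAAB//8AAAB/+AAAAAAB//4AAAD//AAAAAAD//4AAAD//gAAAAAf//8AAAH//wAAAAA///8AAAf//8AAAAA///+AAB///+AAAAA////AAf///+AAAAA////8Af////AAAAAf////A/////gAAAA///////////gAAAB/////////////4AD/////////////4AD/////////////4AD/////////////8AB/////////////+AB/////////////+AAf////////////+AAB/////////////AAA/////////////gAAf////////////4AAf////////////8AAf////////////8AAP////////////wAAP///////////4AAAP///////////gAAAD/////////4fAAAAB/////////wAAAAAA/////////AAAAAAAf/////+f+AAAAAAAf/////8EAAAAAAAAP/////AAAAAAAAAAP////+AAAAAAAAAAH////+AAAAAAAAAAH////8AAAAAAAAAAH////4AAAAAAAAAAH////wAAAAAAAAAAD////gAAAAAAAAAAAD///gAAAAAAAAAAAB///AAAAAAAAAAAAB//+AAAAAAAAAAAAD//8AAAAAAAAAAAAD//4AAAAAAAAAAAAD/+AAAAAAAAAAAAAD/+AAAAAAAAAAAAAB/8AAAAAAAAAAAAAAwwAAAAAAAAAAAAAAAAAAAAAAAAAAAAAAAAAAAAAAAAAAAAAAAAAAAAAAAAAAAAAAAAAAAAAAAAAAAAAAAAAAAAAAAAAAAAAAAAAAAAAAAAAAAAAAAAAAAAAAAAAAAAAAAAAAAAAAAAAAAAAAAAAAAAAAAAAAAAAAAAAAAAAAAAAAAAAAAAAAAAAAAAAAAAAAAAAAAAAAAAAAAAAAAAAAAAAAAAAAAAAAAAAAAAAAAAAAAAAAAAAAAAAAAAAAAAAAAAAAAAAAAAAAAAAAAAAAAAAAAAAAAAAAAAAAAAAAAAAAAAAAAAAAAAAAAAAAAAAAAAAAAAAAAAAAAAAAAAAAAAAAAAAAAAAAAAAAAAAAAAAAAAAAAAAAAAAAAAAAAAAAAAAAAAAAAAAAAAAAAAAAAAAAAAAAAAAAAAAAAAAAAAAAAAAAAAAAAAAAAAAAAAAAAAAAAAAAAAAAAAAAAAAAAAAAAAAAAAAAAAAAAAAAAAAAAAAAAAAAAAAAAAAAAAAAAAAAAAAAAAAAAAAAAAAAAAAAAAAAAAAAAAAAAAAAAAAAAAAAAAAAAAAAAAAAAAAAAAAAAAAAAAAAAAAAAAAAAAAAAAAAAAAAAAAAAAAAAAAAAAAAAAAAAAAAAAAAAAAAAAAAAAAAAAAAAAAAAAAAAAAAAAAAAAAAAAAAAAAAAAAAAAAAAAAAAAAAAAAAAAAAAAAAAAAAAAAAAAAAAAAAAAAAAAAAAAAAAAAAAAAAAAAAAAAAAAAAAAAAAAAAAAAAAAAAAAAAAAAAAAAAAAAAAAAAAAAAAAAAAAAAAAAAAAAA="/>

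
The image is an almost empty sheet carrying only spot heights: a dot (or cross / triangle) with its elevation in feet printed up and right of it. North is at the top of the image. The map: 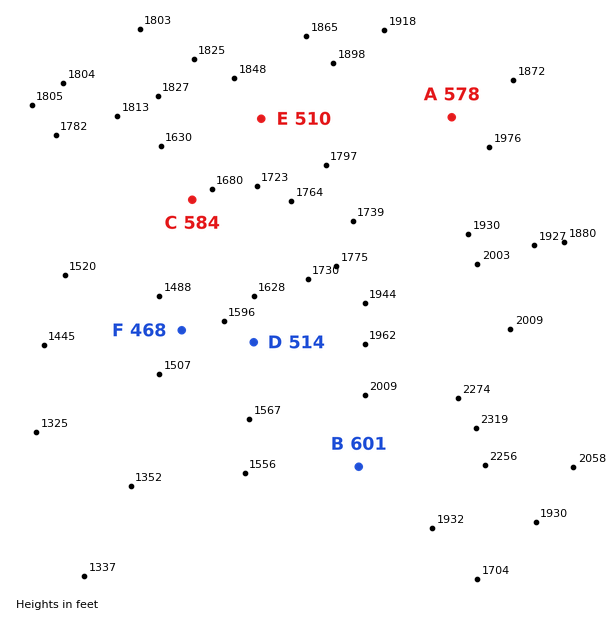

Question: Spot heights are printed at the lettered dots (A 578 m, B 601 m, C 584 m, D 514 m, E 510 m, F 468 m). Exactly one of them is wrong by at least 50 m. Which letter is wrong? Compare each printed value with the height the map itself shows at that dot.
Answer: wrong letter C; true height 509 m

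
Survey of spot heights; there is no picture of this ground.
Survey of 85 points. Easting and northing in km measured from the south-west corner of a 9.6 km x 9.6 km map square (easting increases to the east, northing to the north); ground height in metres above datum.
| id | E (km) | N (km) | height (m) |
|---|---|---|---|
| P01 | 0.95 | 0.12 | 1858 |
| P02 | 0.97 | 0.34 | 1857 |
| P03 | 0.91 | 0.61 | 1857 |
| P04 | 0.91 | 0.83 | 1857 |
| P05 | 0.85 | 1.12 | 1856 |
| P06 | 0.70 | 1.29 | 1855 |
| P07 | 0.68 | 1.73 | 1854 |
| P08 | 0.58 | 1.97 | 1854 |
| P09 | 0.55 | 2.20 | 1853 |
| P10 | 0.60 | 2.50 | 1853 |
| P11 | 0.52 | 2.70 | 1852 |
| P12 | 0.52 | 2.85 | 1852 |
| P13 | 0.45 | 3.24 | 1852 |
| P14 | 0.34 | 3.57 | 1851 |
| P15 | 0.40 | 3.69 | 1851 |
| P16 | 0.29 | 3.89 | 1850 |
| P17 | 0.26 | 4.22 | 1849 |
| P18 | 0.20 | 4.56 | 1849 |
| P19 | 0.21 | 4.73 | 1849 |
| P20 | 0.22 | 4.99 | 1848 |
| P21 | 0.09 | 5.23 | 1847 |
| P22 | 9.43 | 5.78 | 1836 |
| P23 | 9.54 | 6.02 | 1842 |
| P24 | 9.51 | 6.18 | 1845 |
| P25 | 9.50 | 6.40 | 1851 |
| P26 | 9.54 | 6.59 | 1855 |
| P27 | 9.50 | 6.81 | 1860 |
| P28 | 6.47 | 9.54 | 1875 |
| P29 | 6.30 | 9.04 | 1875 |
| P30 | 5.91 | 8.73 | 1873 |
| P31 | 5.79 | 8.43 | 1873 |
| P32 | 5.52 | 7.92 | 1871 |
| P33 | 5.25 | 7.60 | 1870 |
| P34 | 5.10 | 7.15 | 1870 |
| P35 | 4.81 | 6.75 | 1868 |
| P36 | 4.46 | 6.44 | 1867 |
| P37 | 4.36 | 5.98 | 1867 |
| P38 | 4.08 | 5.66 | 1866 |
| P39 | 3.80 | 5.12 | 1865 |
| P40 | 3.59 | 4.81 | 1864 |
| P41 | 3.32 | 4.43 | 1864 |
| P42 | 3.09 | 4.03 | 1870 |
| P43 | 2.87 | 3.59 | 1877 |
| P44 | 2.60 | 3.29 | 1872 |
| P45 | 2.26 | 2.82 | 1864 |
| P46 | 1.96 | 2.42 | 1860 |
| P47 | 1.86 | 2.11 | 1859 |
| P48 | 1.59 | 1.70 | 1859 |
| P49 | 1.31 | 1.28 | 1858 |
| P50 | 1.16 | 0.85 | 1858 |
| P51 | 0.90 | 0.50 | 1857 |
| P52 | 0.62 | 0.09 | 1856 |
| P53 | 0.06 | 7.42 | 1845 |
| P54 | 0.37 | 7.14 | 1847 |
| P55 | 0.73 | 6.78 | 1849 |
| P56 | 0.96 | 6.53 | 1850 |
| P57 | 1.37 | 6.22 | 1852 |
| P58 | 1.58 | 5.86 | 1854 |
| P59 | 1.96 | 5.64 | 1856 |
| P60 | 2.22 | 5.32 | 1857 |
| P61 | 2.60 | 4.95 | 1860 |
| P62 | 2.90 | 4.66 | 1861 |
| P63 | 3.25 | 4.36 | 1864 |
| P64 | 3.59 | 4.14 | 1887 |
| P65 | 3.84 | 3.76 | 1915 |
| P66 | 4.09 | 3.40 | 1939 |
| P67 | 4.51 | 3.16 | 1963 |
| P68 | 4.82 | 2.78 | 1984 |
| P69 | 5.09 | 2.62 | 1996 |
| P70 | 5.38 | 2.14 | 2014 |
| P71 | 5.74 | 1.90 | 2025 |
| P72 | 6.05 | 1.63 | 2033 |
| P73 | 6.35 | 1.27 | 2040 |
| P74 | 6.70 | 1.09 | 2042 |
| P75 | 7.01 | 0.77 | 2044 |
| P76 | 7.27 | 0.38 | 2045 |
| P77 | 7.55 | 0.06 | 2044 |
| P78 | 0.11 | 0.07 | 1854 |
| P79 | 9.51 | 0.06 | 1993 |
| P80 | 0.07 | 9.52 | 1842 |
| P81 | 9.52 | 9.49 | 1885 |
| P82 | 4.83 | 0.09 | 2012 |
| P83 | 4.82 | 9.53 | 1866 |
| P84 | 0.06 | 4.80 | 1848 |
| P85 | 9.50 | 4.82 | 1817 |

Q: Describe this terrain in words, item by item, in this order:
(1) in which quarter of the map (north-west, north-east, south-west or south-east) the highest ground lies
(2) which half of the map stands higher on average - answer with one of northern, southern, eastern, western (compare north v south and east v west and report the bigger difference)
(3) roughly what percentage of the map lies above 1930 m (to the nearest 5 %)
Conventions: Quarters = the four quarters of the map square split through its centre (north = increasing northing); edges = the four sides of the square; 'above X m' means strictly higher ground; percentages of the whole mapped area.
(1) The highest ground is in the south-east quarter.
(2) On average the southern half of the map is the higher ground.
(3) Ground above 1930 m makes up about 25 % of the sheet.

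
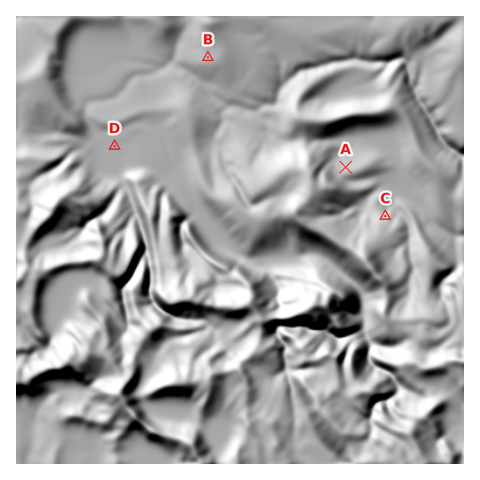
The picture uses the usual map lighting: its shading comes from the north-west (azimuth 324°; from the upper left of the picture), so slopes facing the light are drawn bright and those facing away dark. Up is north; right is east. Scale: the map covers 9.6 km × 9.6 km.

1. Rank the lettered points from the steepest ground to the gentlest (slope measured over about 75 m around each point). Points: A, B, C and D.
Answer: C A B D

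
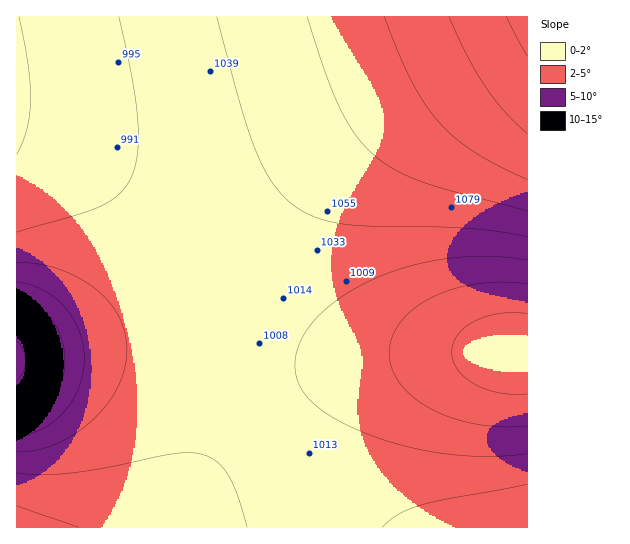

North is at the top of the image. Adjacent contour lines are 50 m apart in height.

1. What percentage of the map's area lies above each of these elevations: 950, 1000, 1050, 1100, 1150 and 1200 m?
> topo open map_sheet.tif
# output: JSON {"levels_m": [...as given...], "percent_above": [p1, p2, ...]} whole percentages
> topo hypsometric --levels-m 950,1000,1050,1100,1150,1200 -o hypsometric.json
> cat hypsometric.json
{"levels_m": [950, 1000, 1050, 1100, 1150, 1200], "percent_above": [93, 72, 30, 15, 8, 3]}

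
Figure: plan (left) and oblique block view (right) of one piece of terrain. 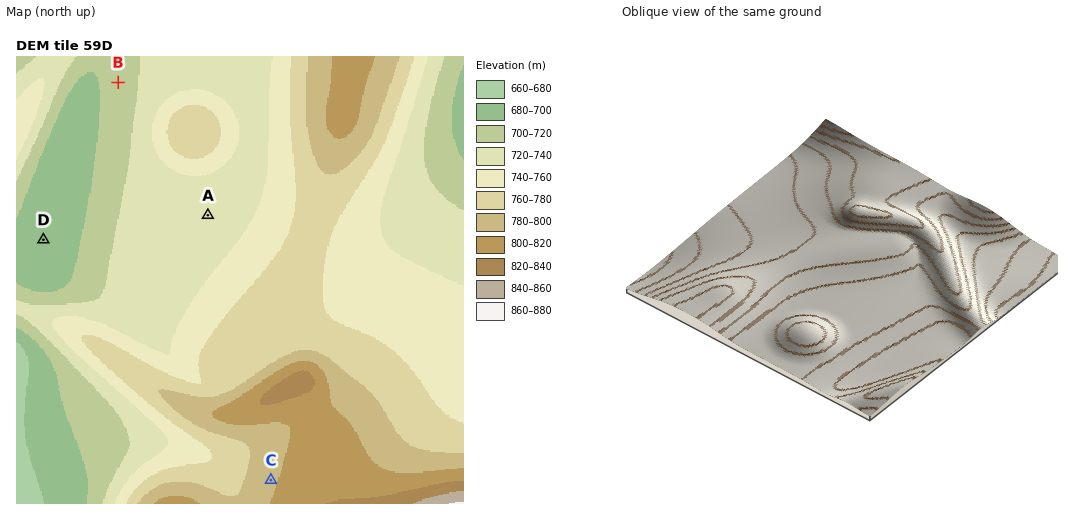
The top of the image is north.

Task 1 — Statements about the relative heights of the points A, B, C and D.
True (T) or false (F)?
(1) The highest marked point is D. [F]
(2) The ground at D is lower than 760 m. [T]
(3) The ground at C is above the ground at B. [T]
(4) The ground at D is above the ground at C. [F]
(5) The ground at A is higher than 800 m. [F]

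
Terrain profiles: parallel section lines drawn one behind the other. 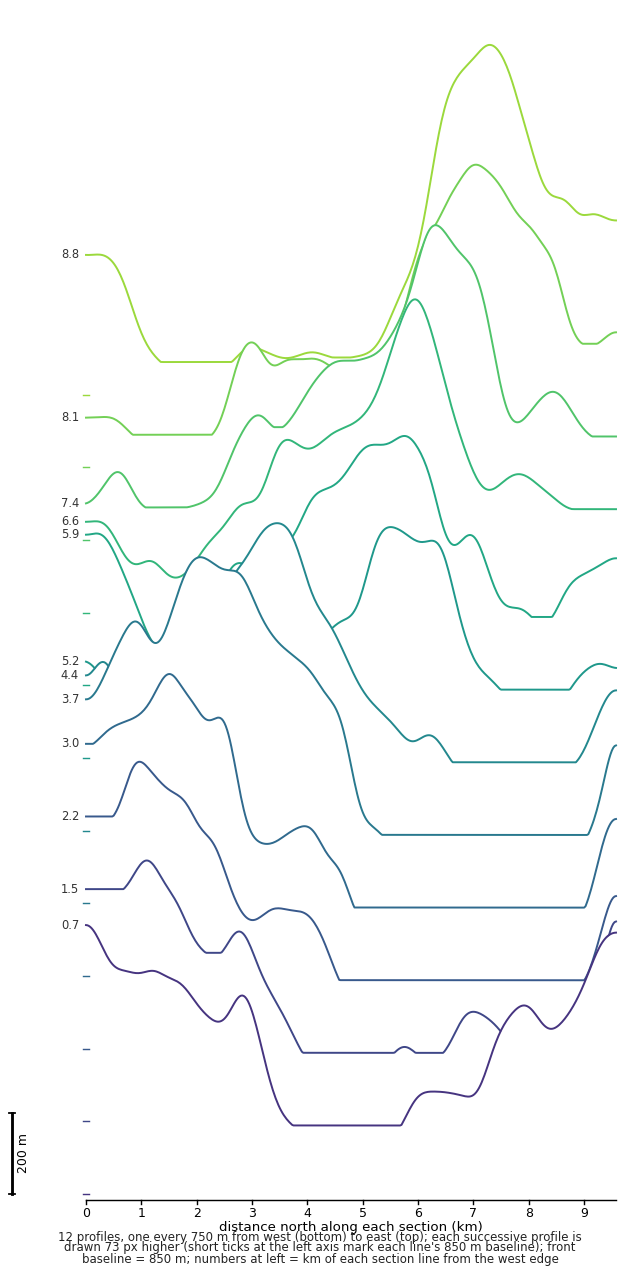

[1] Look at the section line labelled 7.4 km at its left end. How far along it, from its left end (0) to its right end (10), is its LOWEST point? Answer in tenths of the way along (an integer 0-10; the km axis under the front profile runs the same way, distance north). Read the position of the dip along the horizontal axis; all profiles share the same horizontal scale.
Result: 1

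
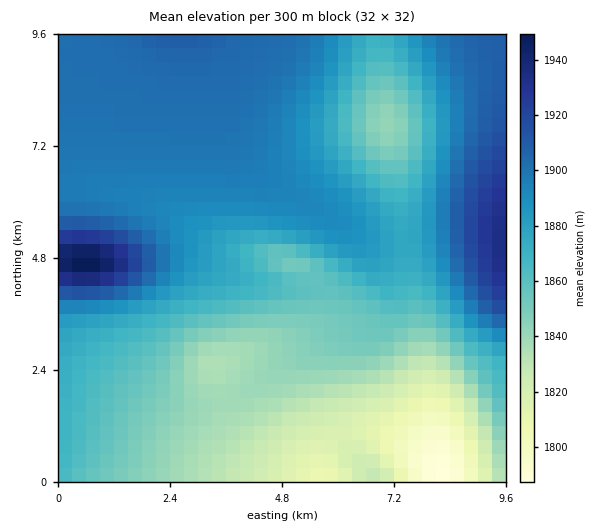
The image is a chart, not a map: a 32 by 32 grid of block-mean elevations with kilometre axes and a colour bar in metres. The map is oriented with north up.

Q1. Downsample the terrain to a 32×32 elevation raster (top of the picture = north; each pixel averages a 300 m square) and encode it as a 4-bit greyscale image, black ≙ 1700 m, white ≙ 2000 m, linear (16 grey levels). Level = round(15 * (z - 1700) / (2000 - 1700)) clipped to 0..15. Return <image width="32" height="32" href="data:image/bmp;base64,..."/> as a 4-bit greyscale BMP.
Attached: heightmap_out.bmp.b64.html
<image width="32" height="32" href="data:image/bmp;base64,Qk12AgAAAAAAAHYAAAAoAAAAIAAAACAAAAABAAQAAAAAAAACAAATCwAAEwsAABAAAAAAAAAAAAAAABEREQAiIiIAMzMzAERERABVVVUAZmZmAHd3dwCIiIgAmZmZAKqqqgC7u7sAzMzMAN3d3QDu7u4A////AIiId3d3d2ZmZlVmZlVEVWeIiId3d3dmZmZmZmZVRFVniIiHd3d3dmZmZmZlVVVVZ4iIiHd3d3dmZmZmZVVVVmeIiIh3d3d3d2ZmZmZVVVZ4iIiIh3d3d3d3ZmZmZVVmeJiIiId3d3d3d3d2ZmZmZ4iYiIiId3d3d3d3d3dmZneImYiIiHd3d3d3d3d3d2d4iJmIiIh3d3d3d3d4h3d3iJmZmYiIiHd3d3d3iIh3eImamZmZiIiIiHd3eIiIiIiZqqqpmZmYiIiIiIiIiIiJmqu7uqqpmZmIiIiIiIiIiaq7zMy7qpmZmYiIiIiZmZmru8zMy6qpmZmIiIiZmZmaq7zMzLuqqZmYiIiZmZmZmqu8u7u6qqmZmZmZmZmZmZqrvKuqqqqpmZmZmaqpmZmaq7yqqqqqqqqqqqqqmZmZmqu8qqqqqqqqqqqqqZmZiZqru6qqqqqqqqqqqpmZiIiaq7uqqqqqqqqqqqqZmIiImau7qqqqqqqqqqqpmZiHiJmqu6qqqqqqqqqqqZmId3iZqruqqqqqqqqqqqmZiHd4maqrqqqqqqqqqqqpmYh3eJmqq6qqqqqqqqqqqpmIh4iZqqqqqqqqqqqqqqqZmIiImqqqqqqqqqqqqqqqqZiIiZqqqqqqqqqqqqqqqqmZiJmqqqqqqqqqqqqqqqqqmYmZqqqq"/>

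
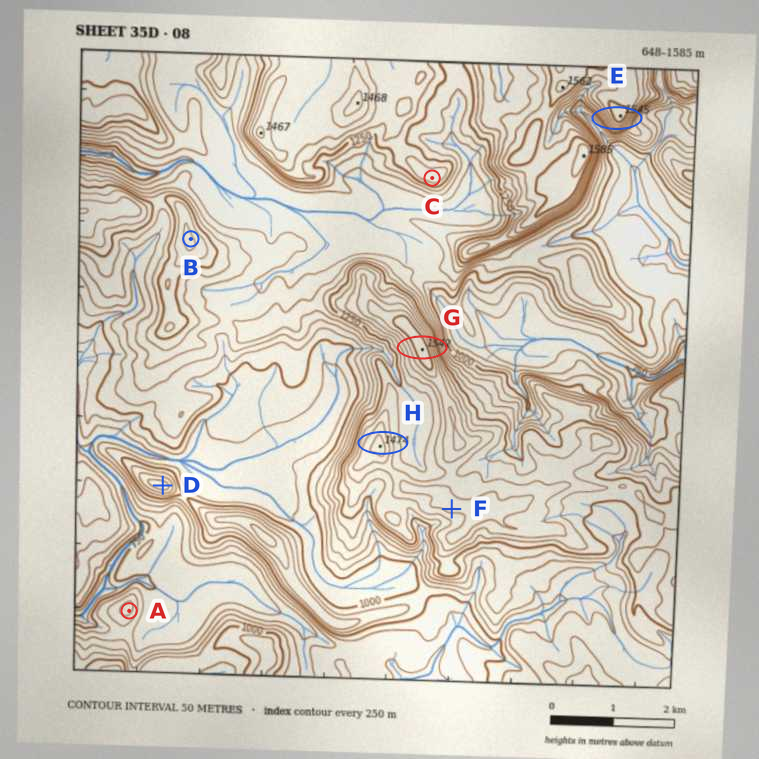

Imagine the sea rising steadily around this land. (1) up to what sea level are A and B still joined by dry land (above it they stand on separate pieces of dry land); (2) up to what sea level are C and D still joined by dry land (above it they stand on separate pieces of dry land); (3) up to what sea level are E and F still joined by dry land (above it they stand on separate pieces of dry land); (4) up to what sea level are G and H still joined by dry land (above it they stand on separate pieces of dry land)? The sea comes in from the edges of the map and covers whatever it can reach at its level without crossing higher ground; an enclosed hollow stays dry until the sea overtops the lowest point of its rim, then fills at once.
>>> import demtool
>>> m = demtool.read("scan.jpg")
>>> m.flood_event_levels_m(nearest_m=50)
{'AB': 850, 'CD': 1000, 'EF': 1100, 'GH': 1350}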